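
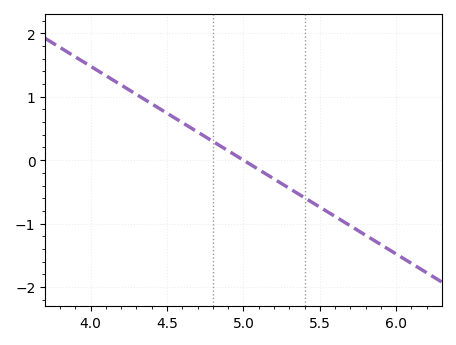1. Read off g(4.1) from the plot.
1.33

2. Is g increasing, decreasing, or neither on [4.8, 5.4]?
decreasing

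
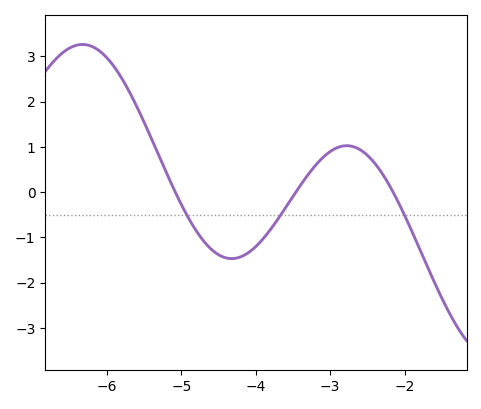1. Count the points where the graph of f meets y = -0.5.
3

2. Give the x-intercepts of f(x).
-5.08, -3.46, -2.15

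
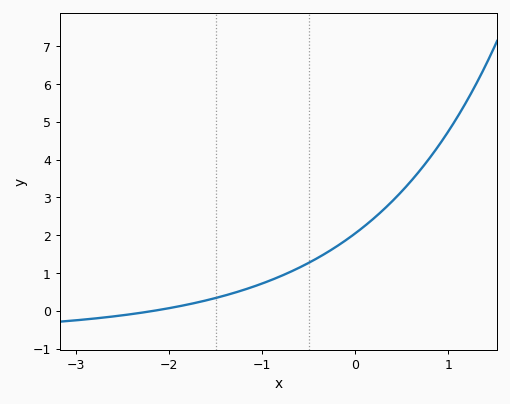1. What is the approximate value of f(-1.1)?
0.635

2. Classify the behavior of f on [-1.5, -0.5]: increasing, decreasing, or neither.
increasing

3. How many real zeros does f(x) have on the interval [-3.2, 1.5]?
1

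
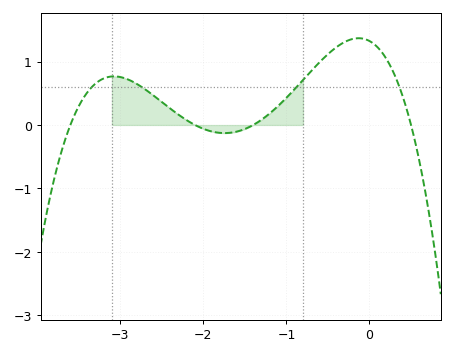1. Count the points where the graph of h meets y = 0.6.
4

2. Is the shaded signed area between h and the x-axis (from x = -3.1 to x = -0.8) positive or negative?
positive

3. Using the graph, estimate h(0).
1.32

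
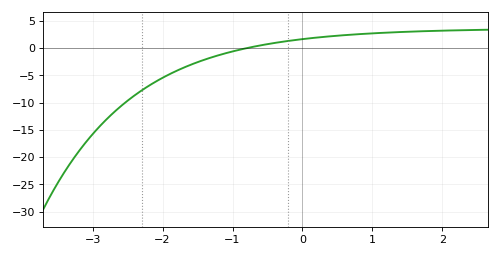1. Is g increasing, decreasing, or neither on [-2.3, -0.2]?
increasing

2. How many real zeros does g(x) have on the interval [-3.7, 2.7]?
1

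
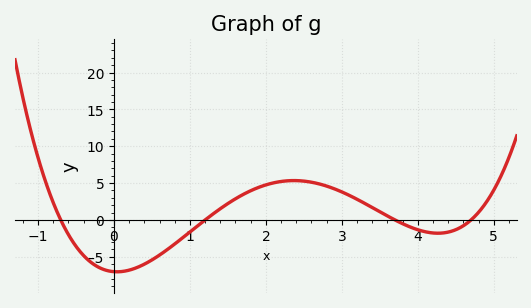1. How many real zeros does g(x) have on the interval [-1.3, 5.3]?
4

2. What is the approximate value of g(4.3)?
-2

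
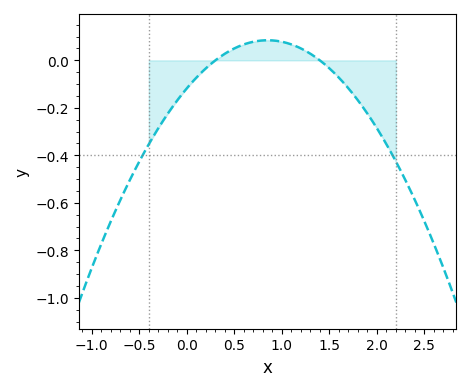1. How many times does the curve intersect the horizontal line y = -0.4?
2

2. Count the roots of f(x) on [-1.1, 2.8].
2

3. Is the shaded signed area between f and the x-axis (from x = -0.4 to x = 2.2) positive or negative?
negative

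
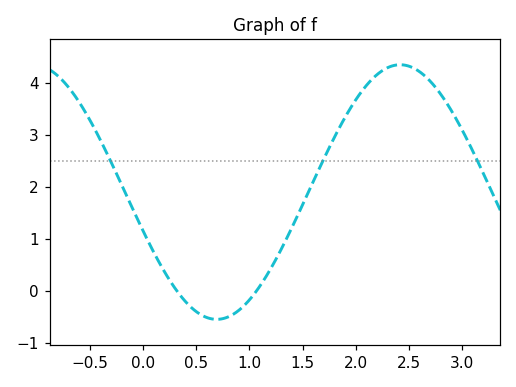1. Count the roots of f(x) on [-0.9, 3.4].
2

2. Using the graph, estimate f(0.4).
-0.211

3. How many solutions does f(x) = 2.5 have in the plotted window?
3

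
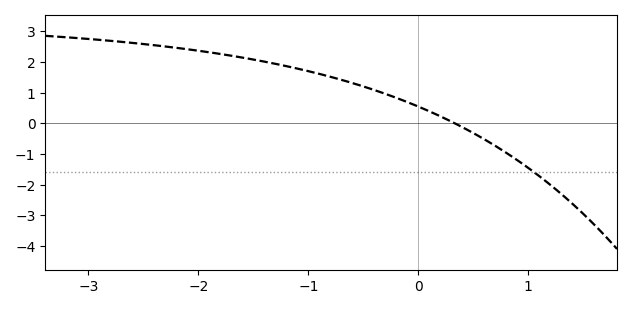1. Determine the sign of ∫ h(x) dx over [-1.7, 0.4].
positive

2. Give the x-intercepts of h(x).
0.3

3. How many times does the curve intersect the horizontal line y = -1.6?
1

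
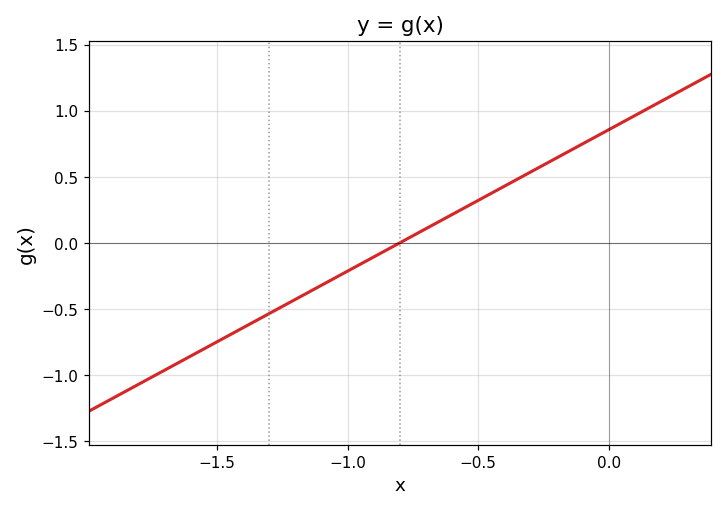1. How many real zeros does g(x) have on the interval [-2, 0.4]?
1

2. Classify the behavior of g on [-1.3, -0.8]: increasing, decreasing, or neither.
increasing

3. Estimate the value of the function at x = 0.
0.856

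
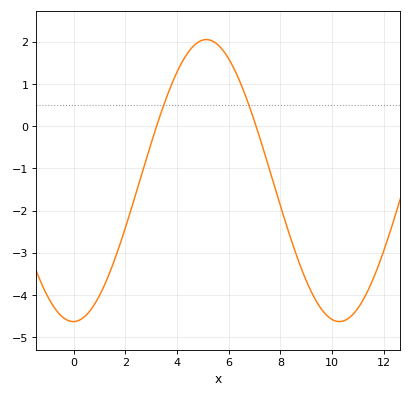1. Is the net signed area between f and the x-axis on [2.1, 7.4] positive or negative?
positive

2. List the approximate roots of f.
3.2, 7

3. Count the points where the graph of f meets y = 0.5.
2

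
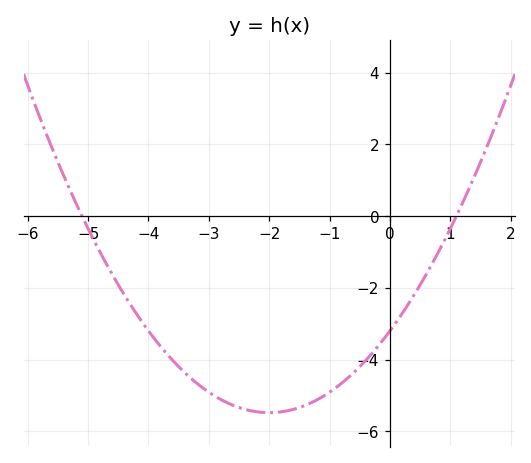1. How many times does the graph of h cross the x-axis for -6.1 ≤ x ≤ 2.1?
2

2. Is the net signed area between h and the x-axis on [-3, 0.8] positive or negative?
negative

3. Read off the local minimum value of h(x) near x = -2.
-5.4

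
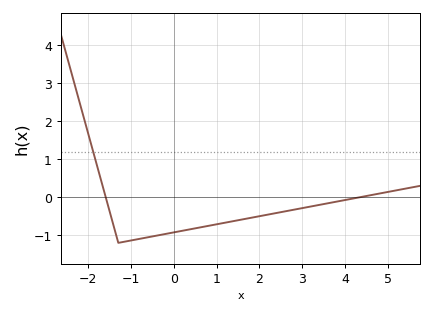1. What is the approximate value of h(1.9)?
-0.5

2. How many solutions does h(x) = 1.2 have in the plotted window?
1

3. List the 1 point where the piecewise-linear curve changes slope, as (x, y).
(-1.3, -1.2)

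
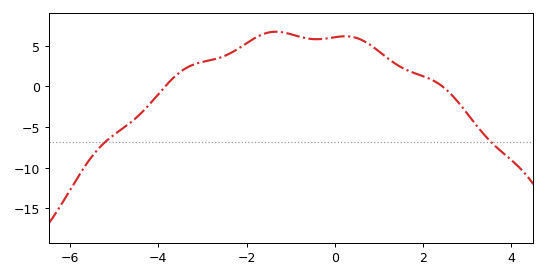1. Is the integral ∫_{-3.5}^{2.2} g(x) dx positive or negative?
positive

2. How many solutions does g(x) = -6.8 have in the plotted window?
2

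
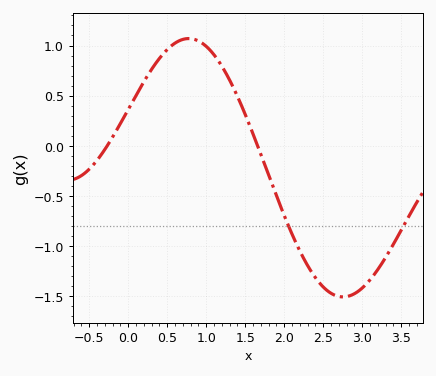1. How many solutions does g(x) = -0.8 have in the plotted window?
2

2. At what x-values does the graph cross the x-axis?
-0.3, 1.7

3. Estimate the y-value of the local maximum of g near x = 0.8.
1.05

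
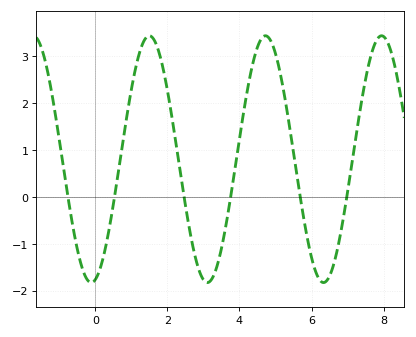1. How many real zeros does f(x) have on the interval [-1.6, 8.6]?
6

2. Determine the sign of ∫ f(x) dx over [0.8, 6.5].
positive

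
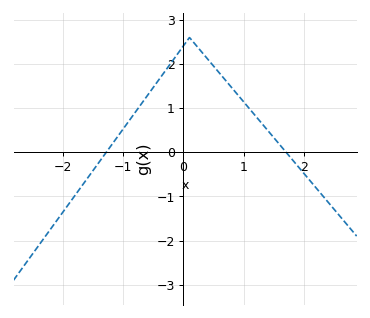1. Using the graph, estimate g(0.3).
2.3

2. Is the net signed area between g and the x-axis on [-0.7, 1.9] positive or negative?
positive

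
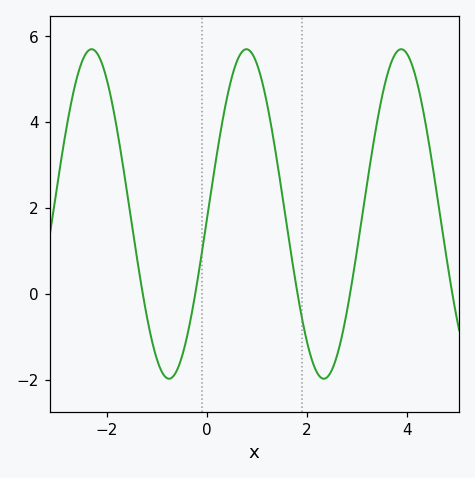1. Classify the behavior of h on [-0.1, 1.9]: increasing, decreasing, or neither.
neither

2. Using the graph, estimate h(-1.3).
0.146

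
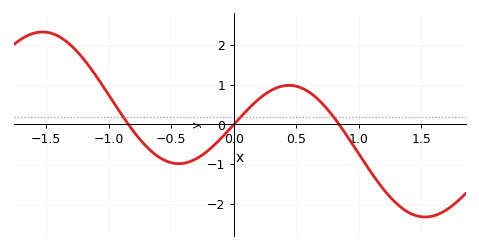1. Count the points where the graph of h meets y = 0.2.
3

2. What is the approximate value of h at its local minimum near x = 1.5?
-2.3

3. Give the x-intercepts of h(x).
-0.85, 0, 0.85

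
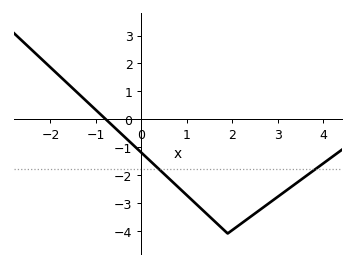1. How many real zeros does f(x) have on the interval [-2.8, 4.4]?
1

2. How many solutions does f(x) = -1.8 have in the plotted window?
2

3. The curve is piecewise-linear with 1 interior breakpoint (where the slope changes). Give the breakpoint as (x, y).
(1.9, -4.1)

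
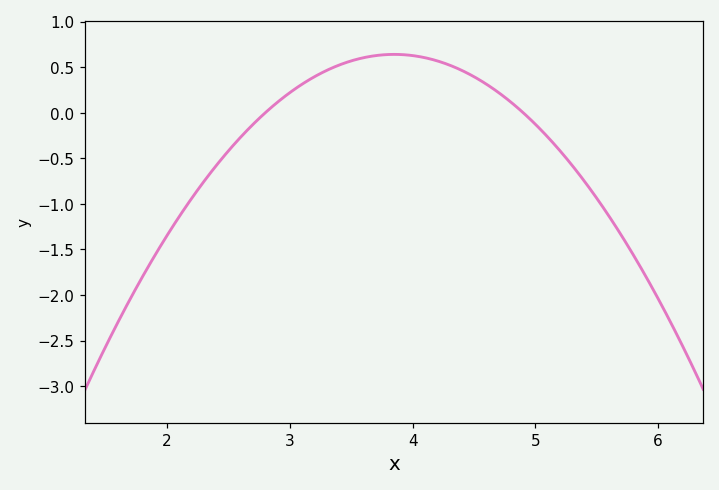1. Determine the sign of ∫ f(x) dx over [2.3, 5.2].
positive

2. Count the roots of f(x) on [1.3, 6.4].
2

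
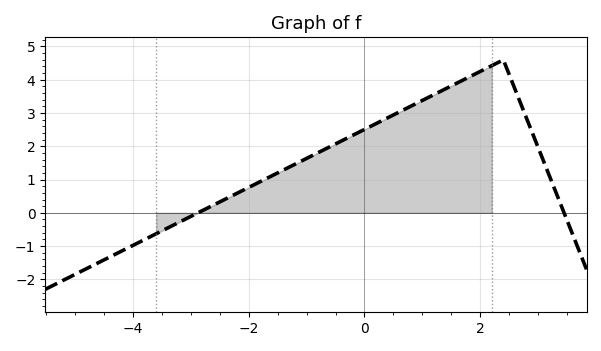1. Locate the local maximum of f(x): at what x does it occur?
2.4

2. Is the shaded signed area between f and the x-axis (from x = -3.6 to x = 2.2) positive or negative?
positive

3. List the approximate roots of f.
-2.88, 3.45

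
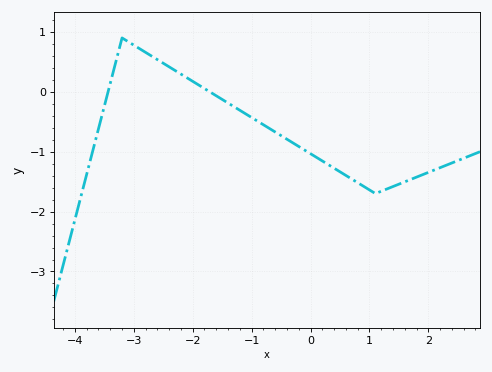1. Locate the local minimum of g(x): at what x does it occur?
1.1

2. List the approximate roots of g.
-3.4, -1.7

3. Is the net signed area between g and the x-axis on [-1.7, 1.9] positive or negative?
negative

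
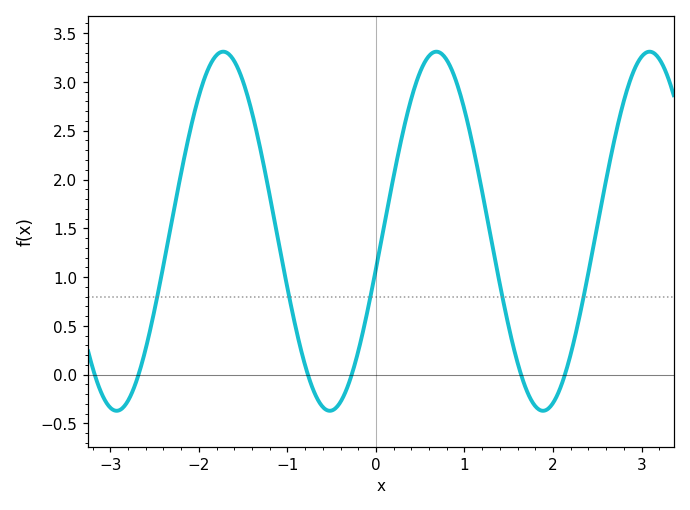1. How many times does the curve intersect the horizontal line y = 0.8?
5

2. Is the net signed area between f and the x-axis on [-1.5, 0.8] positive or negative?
positive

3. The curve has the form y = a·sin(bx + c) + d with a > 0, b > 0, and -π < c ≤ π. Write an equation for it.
y = 1.84sin(2.6x - 0.21) + 1.47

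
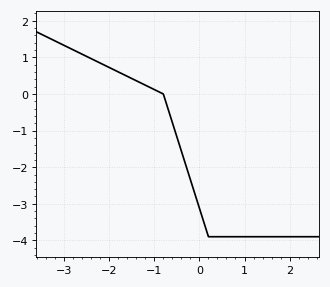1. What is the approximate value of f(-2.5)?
1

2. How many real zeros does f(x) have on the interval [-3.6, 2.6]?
1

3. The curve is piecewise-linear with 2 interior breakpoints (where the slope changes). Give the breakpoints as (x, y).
(-0.8, 0); (0.2, -3.9)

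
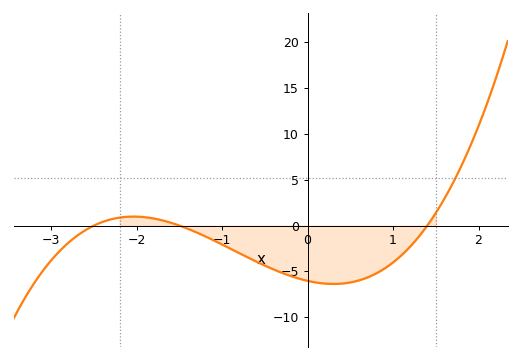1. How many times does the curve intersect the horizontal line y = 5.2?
1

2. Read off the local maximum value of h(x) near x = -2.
0.983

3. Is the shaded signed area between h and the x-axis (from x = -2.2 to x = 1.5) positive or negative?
negative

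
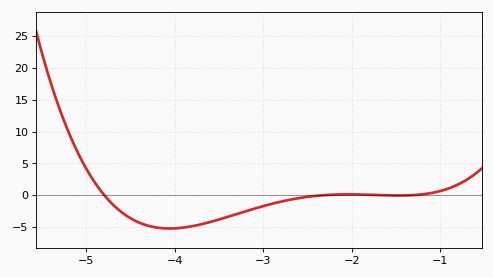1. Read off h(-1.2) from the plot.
0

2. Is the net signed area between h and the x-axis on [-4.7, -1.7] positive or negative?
negative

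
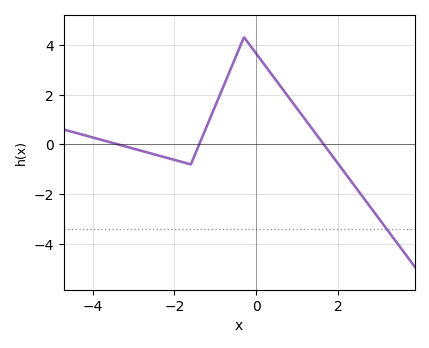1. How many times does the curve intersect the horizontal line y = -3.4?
1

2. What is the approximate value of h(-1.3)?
0.4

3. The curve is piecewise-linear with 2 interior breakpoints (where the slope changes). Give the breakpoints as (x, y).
(-1.6, -0.8); (-0.3, 4.3)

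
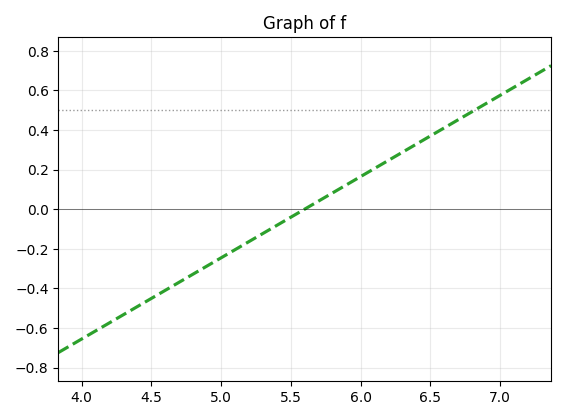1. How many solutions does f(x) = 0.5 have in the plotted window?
1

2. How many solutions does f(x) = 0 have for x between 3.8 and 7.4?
1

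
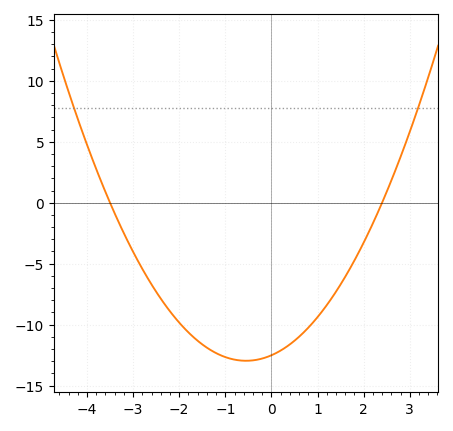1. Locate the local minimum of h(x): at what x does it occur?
-0.6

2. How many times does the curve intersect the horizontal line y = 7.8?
2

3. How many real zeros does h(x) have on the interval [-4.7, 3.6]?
2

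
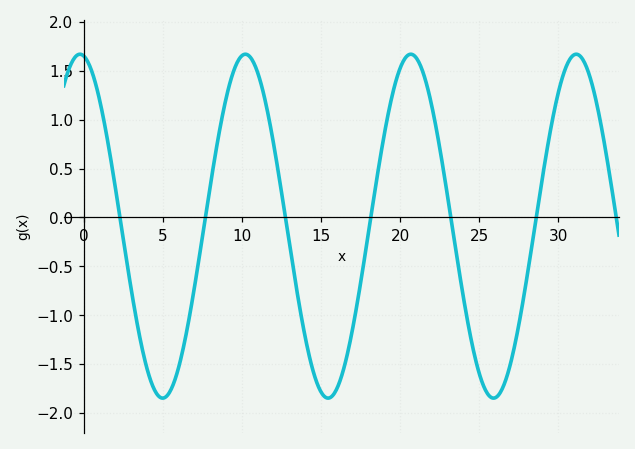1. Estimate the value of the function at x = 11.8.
0.923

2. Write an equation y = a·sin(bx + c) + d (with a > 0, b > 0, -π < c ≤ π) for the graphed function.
y = 1.76sin(0.6x + 1.73) - 0.09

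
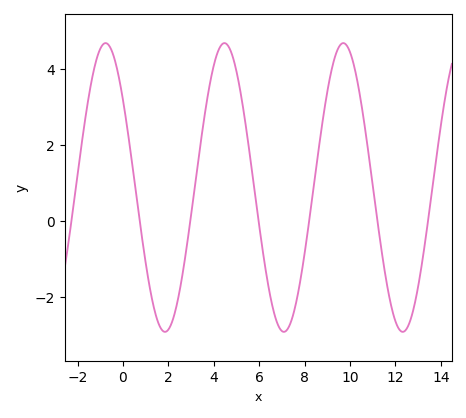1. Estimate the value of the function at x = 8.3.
0.4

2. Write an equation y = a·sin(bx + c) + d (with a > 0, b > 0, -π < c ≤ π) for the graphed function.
y = 3.8sin(1.2x + 2.5) + 0.88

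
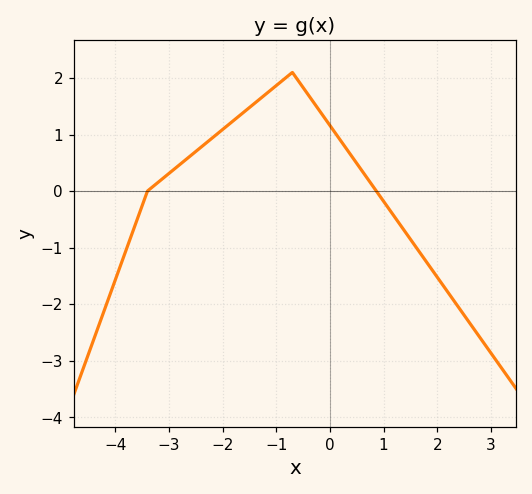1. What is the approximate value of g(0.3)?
0.757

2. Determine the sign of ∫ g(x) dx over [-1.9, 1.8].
positive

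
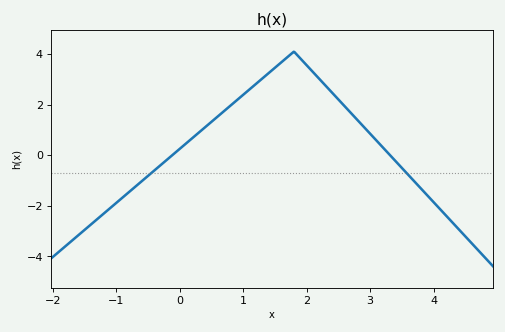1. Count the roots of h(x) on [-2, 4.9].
2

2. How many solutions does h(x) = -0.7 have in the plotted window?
2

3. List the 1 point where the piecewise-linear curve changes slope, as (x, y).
(1.8, 4.1)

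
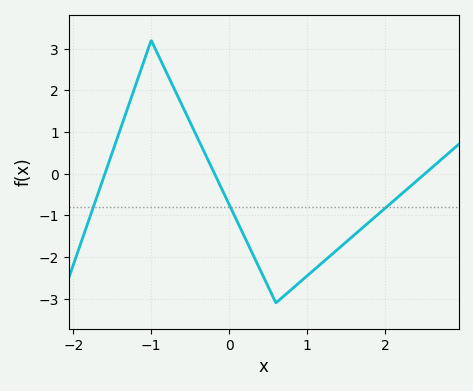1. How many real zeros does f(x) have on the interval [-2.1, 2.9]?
3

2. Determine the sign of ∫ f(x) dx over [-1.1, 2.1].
negative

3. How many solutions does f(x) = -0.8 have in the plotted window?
3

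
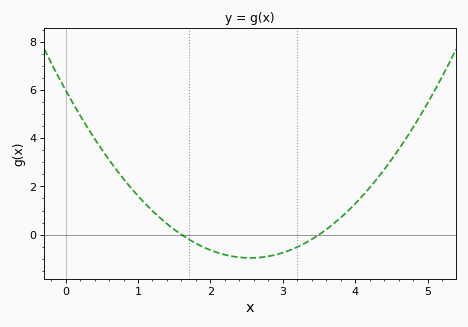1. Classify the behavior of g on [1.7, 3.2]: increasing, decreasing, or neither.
neither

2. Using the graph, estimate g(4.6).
3.6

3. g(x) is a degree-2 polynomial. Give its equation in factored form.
y = 1.07(x - 1.6)(x - 3.5)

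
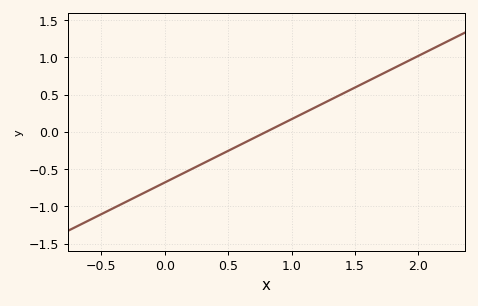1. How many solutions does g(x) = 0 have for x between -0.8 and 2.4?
1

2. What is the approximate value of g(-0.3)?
-0.95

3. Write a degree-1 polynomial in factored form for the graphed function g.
y = 0.85(x - 0.8)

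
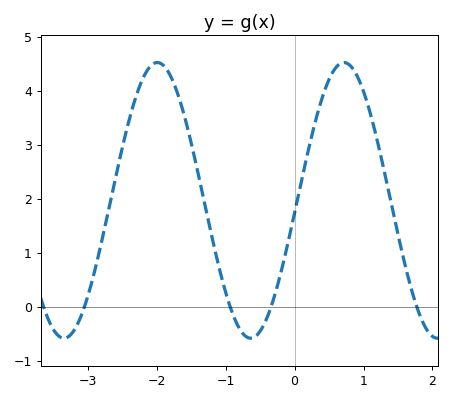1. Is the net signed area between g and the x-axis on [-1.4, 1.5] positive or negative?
positive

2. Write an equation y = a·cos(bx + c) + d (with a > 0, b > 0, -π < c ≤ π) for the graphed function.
y = 2.55cos(2.32x - 1.66) + 1.97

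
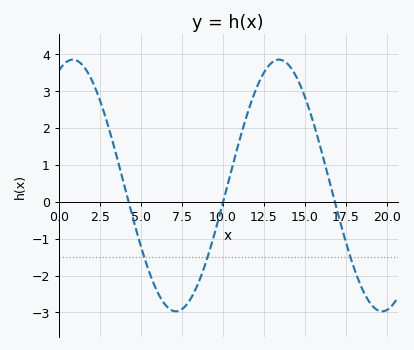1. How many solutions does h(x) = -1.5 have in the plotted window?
3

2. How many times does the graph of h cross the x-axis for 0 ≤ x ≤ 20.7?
3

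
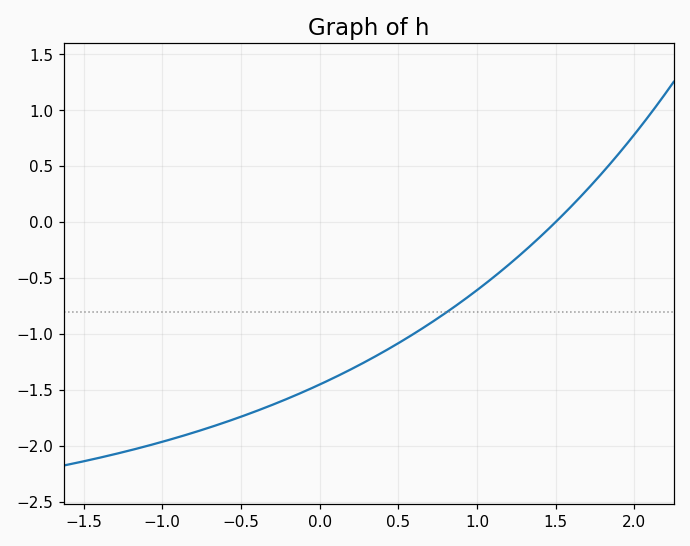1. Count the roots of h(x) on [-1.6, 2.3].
1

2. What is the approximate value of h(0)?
-1.45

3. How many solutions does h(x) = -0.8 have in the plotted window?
1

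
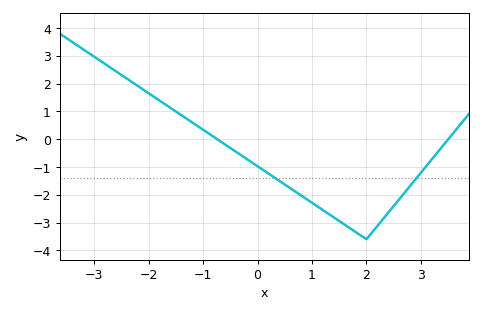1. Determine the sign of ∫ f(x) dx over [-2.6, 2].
negative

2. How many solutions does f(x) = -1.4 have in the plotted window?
2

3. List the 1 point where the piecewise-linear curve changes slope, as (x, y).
(2, -3.6)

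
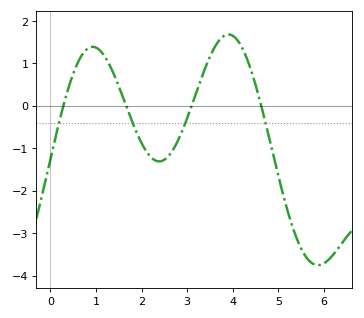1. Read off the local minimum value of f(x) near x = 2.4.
-1.31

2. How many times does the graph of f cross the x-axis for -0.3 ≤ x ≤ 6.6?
4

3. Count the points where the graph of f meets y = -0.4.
4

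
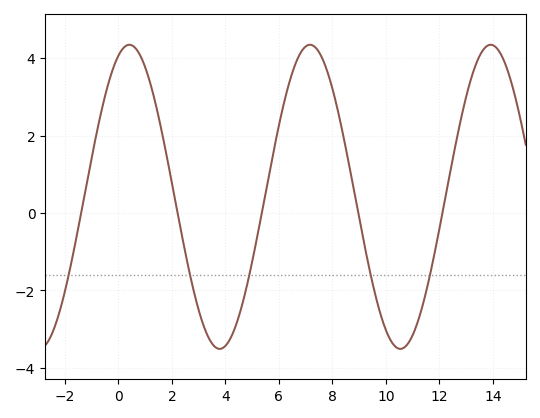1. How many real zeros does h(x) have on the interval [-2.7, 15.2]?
5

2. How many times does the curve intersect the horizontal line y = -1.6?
5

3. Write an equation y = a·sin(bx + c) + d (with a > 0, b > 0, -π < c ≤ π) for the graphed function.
y = 3.93sin(0.93x + 1.2) + 0.42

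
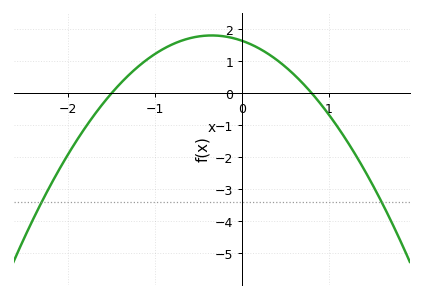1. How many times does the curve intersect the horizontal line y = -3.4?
2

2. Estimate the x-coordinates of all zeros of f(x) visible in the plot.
-1.5, 0.8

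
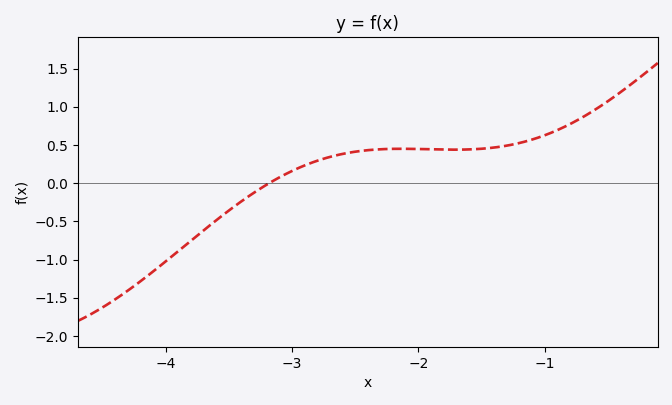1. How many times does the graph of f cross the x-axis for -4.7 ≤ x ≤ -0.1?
1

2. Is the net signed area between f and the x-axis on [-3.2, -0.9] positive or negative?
positive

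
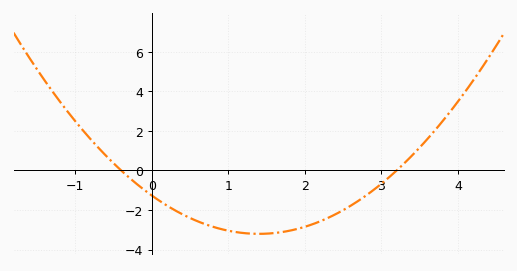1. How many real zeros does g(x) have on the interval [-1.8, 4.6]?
2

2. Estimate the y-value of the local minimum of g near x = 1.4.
-3.2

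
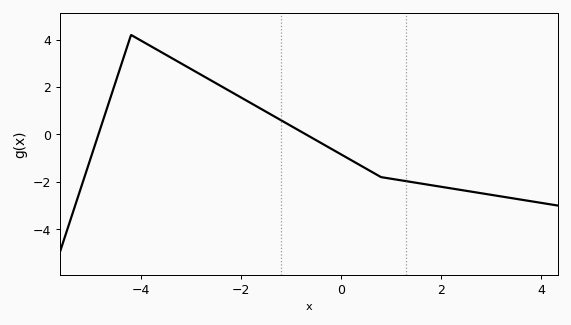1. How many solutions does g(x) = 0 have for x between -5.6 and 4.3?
2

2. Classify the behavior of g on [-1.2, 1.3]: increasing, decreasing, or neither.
decreasing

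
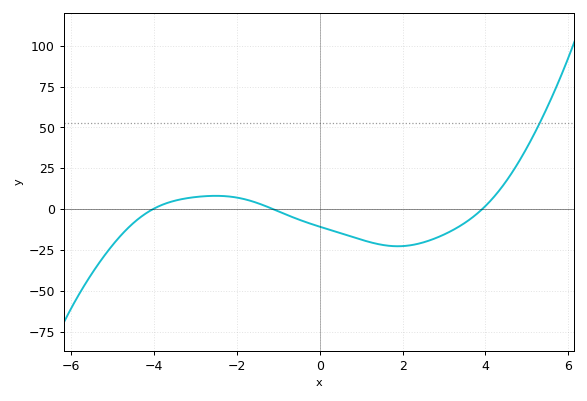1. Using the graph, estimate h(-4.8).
-15.9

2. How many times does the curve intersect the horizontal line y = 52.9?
1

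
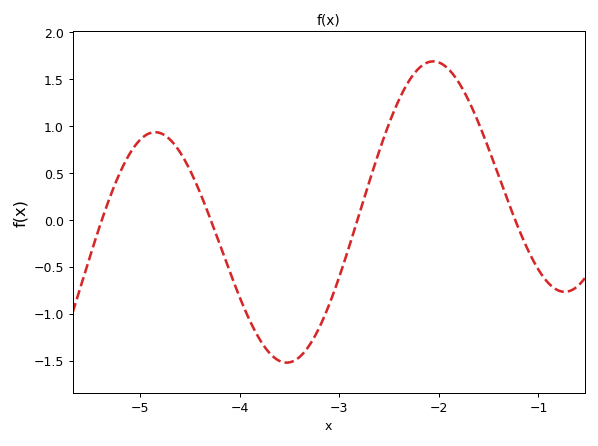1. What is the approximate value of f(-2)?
1.7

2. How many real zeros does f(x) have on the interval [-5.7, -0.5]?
4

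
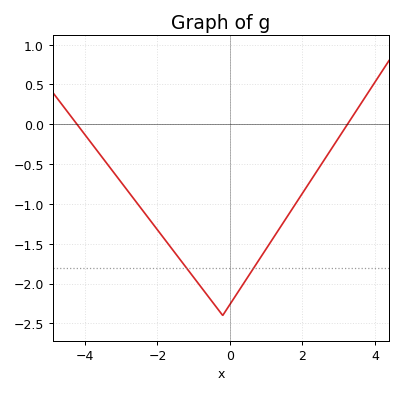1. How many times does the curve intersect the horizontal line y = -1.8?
2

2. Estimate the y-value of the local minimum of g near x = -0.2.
-2.4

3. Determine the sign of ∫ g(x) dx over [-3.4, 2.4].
negative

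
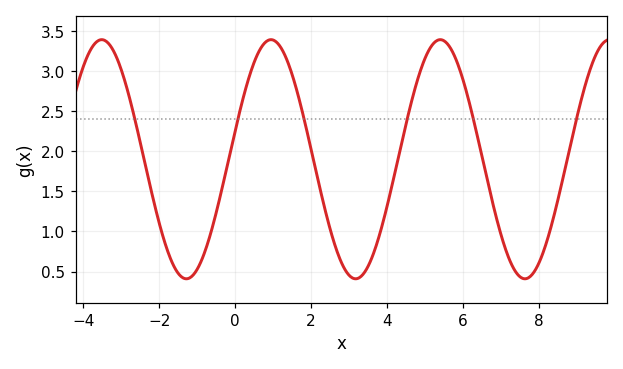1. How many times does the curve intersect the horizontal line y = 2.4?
6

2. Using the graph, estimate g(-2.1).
1.3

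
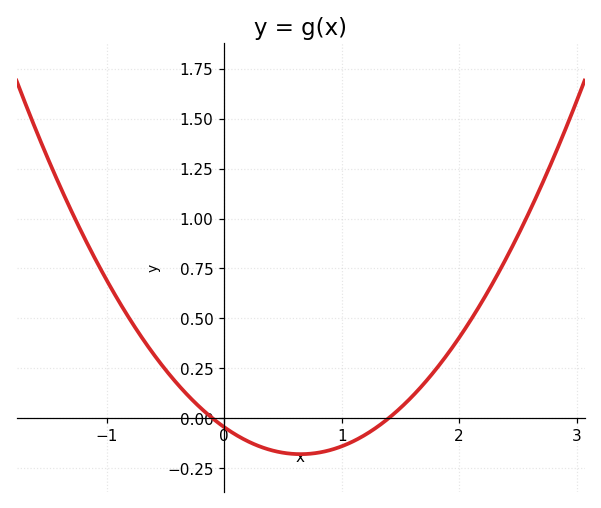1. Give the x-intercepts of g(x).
-0.1, 1.4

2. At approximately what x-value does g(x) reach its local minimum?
0.65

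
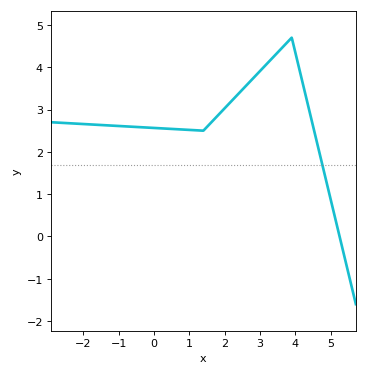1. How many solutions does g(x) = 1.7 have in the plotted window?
1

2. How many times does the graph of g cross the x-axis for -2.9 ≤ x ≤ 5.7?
1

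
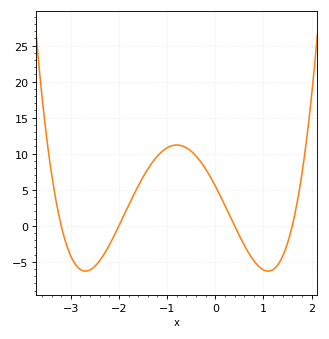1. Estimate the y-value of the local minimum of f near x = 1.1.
-6.5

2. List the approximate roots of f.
-3.2, -2, 0.4, 1.6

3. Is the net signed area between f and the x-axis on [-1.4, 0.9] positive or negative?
positive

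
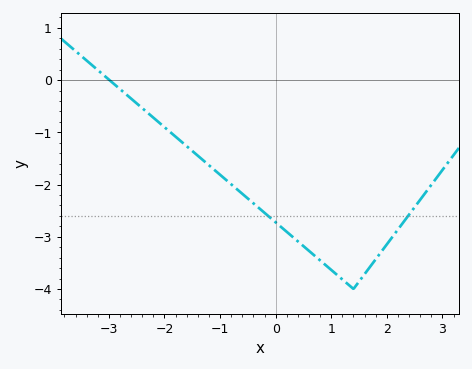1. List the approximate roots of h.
-2.99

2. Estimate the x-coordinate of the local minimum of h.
1.4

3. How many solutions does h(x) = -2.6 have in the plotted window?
2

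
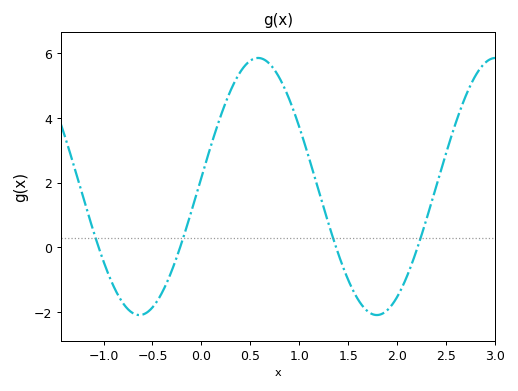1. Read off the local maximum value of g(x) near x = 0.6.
5.8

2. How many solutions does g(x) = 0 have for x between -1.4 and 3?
4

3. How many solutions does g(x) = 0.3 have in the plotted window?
4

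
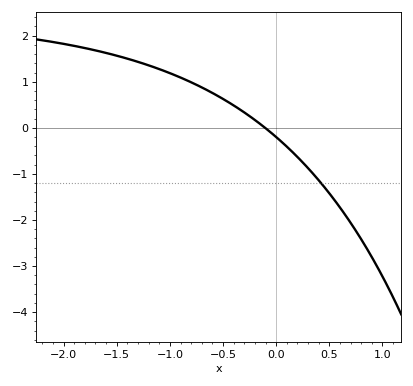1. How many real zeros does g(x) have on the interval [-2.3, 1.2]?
1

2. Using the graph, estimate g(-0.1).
0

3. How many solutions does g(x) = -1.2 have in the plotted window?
1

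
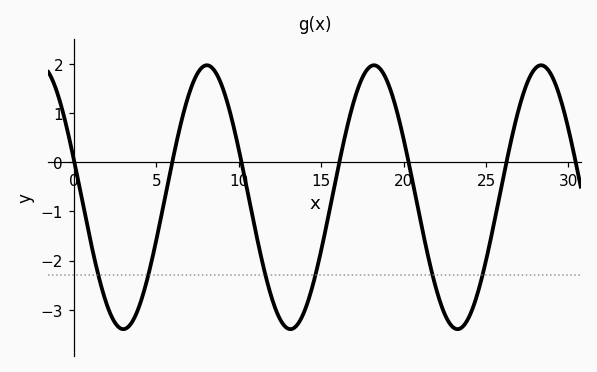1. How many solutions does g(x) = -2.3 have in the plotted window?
6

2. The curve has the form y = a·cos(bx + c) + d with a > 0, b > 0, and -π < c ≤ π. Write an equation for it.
y = 2.68cos(0.62x + 1.3) - 0.71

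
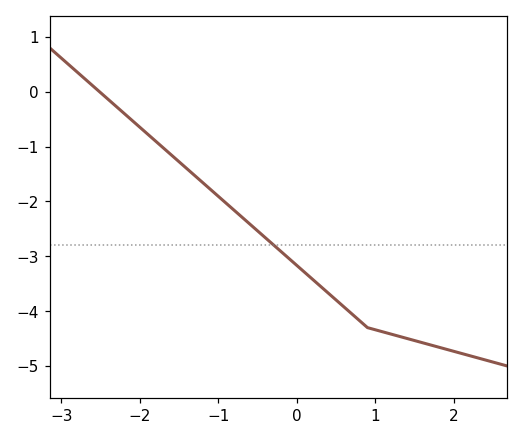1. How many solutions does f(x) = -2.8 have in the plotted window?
1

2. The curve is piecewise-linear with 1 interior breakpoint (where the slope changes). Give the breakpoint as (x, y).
(0.9, -4.3)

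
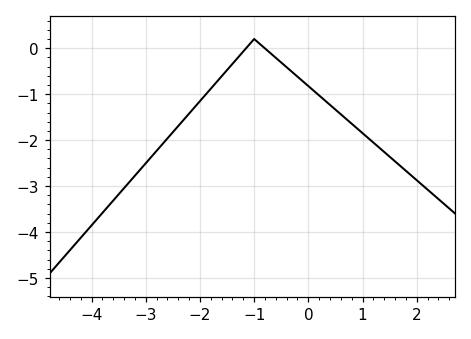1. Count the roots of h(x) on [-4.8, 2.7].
2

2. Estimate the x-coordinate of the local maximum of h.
-1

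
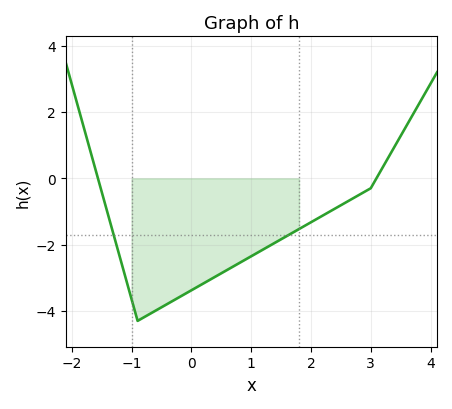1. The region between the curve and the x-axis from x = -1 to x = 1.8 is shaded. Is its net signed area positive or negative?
negative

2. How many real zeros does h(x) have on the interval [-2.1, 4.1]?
2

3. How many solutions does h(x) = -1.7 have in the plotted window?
2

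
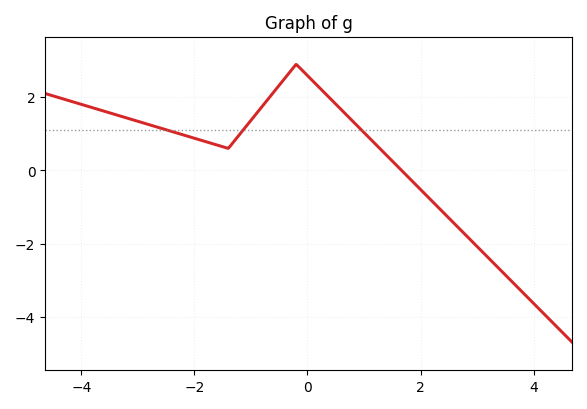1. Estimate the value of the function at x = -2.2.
1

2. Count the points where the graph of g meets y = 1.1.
3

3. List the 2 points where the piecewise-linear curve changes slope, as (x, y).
(-1.4, 0.6); (-0.2, 2.9)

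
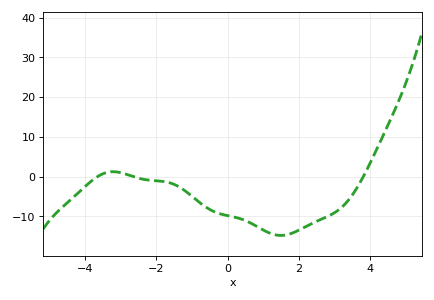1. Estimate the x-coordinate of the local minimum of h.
1.5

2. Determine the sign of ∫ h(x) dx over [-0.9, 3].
negative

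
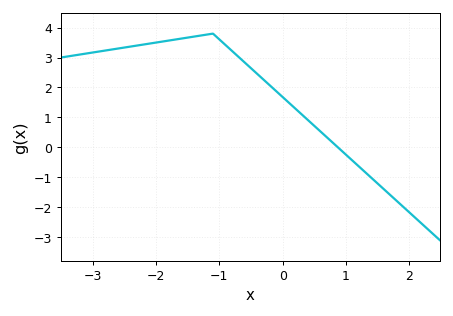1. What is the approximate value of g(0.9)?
-0.057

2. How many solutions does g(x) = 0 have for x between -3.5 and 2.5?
1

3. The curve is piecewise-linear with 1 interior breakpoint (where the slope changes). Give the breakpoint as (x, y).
(-1.1, 3.8)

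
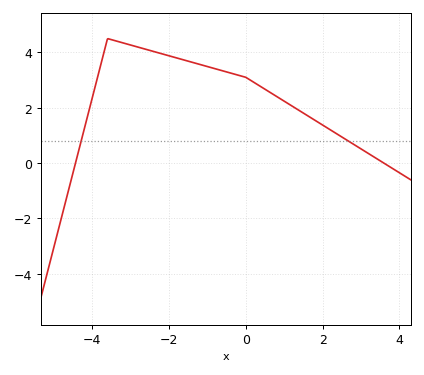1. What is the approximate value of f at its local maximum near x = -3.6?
4.4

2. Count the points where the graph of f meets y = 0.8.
2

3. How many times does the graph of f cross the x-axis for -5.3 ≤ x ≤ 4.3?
2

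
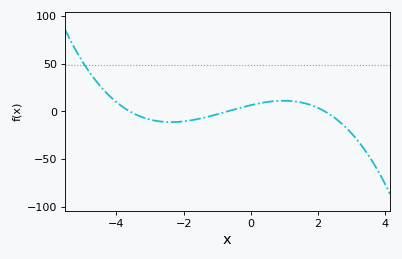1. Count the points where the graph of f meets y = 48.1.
1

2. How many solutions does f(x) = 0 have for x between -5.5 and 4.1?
3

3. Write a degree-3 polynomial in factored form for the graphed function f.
y = -1.19(x + 3.6)(x + 0.7)(x - 2.2)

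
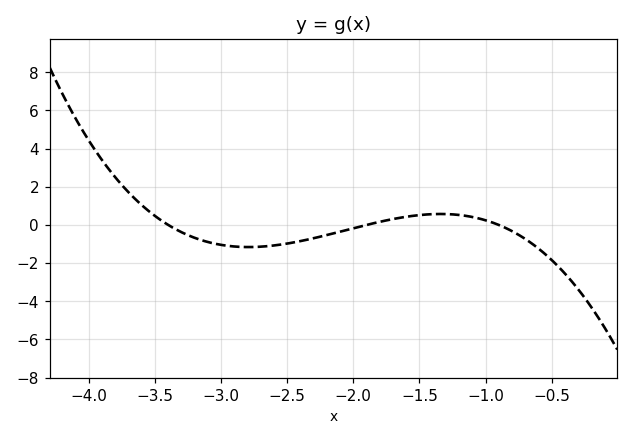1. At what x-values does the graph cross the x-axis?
-3.4, -1.9, -0.9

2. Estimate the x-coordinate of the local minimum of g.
-2.79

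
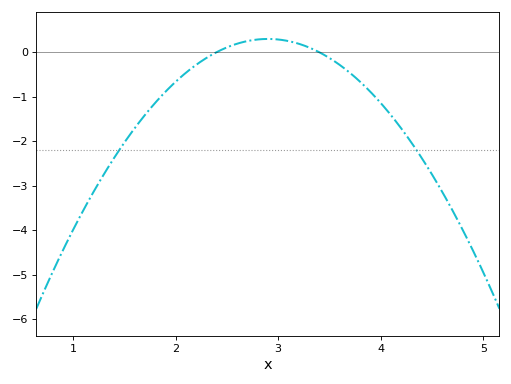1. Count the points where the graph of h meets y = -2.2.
2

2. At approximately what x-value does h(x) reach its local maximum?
2.9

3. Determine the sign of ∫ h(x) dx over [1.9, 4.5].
negative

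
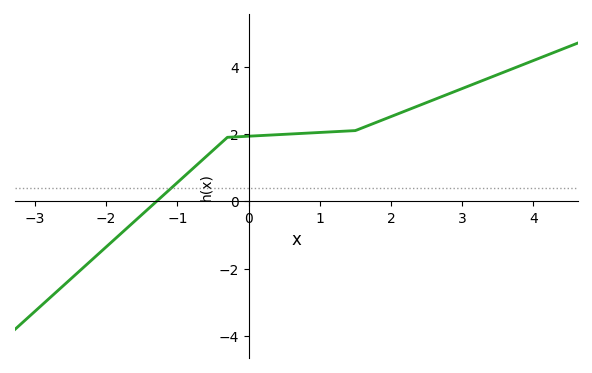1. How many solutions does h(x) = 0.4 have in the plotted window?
1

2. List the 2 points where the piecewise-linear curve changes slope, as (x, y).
(-0.3, 1.9); (1.5, 2.1)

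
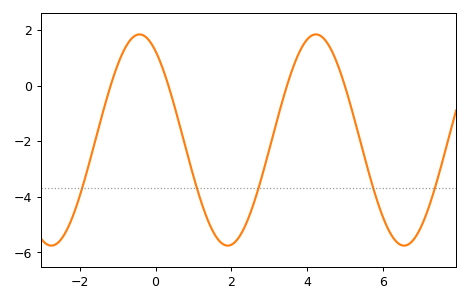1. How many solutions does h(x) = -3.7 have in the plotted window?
5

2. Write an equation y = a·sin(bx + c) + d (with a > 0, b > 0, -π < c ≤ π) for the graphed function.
y = 3.8sin(1.4x + 2.1) - 1.96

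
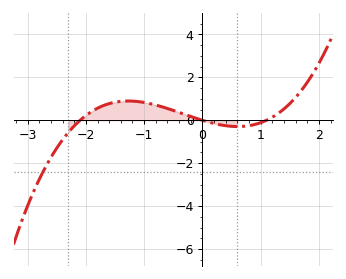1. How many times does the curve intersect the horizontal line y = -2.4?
1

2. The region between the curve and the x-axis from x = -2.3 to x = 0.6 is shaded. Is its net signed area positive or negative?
positive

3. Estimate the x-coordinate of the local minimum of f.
0.6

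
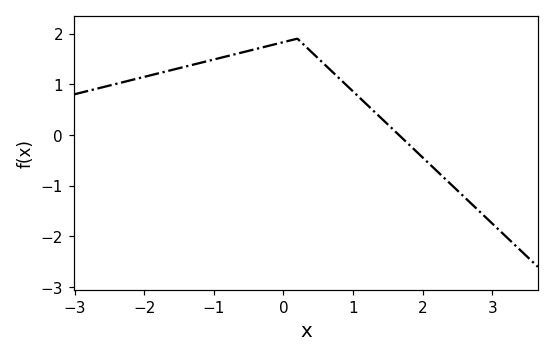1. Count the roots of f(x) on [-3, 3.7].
1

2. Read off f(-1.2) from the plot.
1.4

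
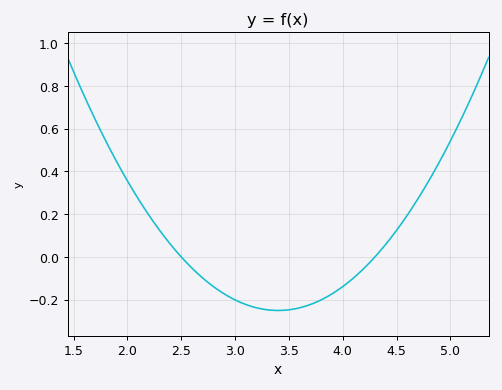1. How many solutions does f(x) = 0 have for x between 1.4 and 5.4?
2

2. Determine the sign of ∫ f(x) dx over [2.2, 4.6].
negative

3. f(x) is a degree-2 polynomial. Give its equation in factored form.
y = 0.31(x - 2.5)(x - 4.3)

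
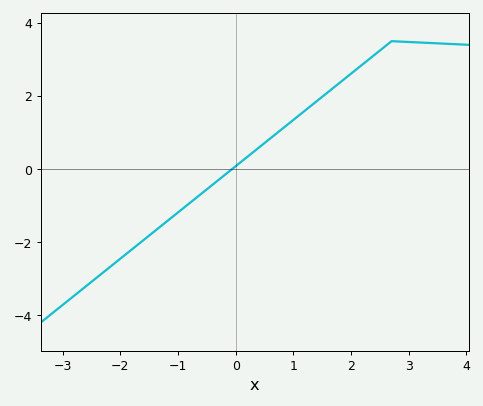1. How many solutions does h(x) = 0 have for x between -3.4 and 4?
1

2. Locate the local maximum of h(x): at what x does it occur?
2.7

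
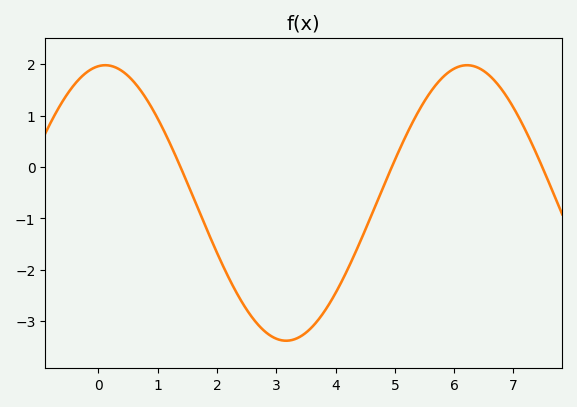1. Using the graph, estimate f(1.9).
-1.41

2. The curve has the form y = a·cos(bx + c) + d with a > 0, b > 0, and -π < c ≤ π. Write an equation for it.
y = 2.68cos(1.03x - 0.12) - 0.7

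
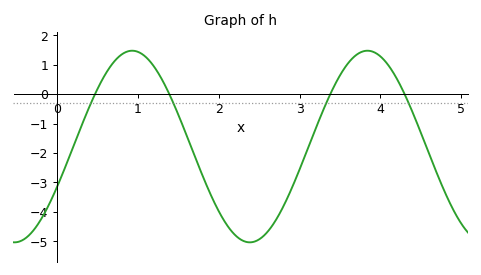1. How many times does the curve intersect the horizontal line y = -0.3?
4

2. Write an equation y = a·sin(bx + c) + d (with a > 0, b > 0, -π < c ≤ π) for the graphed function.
y = 3.25sin(2.2x - 0.44) - 1.78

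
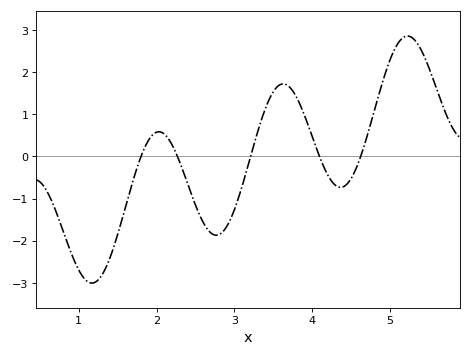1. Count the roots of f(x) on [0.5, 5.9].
5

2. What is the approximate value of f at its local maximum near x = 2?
0.587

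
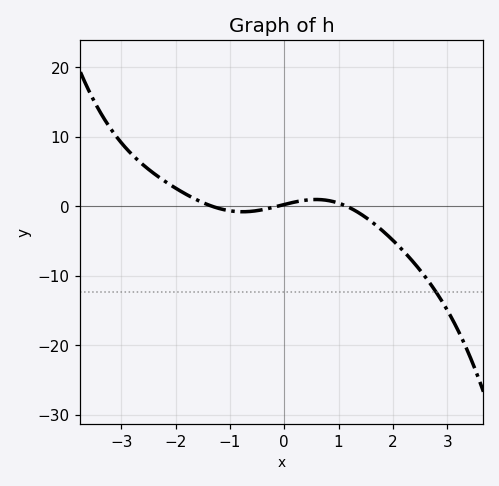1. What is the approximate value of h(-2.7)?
6.68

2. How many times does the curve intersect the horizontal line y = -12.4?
1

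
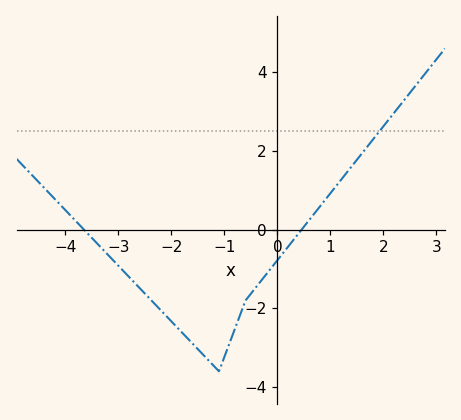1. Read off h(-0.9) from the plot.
-2.8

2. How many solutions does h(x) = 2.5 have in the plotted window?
1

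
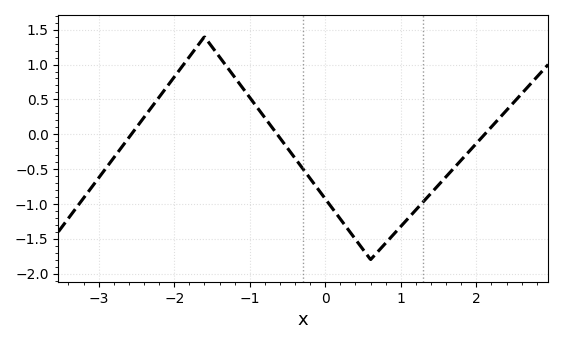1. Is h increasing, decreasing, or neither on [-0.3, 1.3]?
neither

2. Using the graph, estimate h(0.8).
-1.56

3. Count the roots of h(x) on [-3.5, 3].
3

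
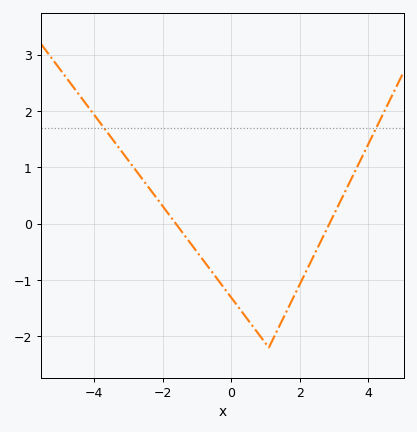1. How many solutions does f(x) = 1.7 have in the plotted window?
2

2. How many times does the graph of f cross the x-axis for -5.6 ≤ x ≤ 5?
2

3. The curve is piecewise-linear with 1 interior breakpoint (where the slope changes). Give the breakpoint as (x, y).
(1.1, -2.2)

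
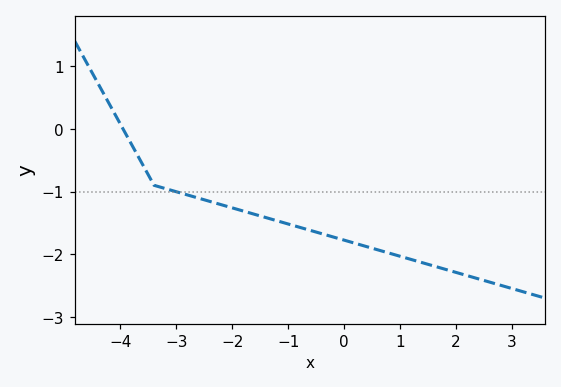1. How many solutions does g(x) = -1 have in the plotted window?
1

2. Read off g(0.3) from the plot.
-1.85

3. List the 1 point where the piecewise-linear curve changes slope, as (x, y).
(-3.4, -0.9)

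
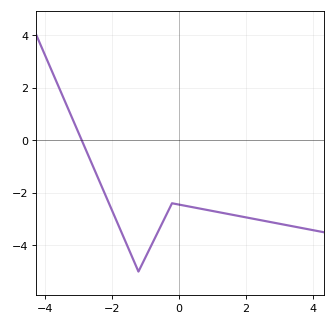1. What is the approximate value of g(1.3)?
-2.8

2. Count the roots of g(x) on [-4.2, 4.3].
1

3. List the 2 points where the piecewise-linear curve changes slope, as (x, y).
(-1.2, -5); (-0.2, -2.4)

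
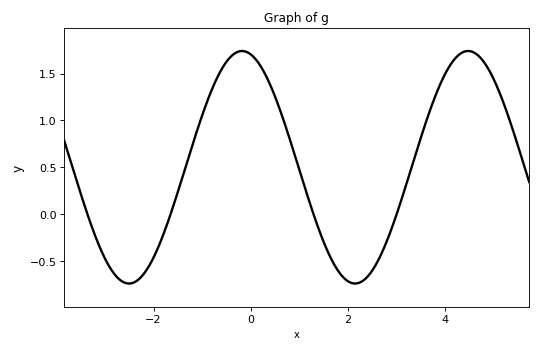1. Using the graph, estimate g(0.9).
0.65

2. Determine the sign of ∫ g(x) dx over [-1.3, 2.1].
positive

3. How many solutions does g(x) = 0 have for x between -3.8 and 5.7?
4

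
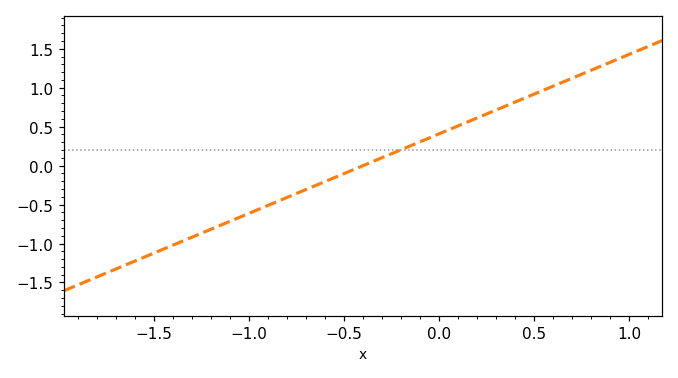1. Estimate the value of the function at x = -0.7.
-0.3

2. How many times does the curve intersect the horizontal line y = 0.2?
1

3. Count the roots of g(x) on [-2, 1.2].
1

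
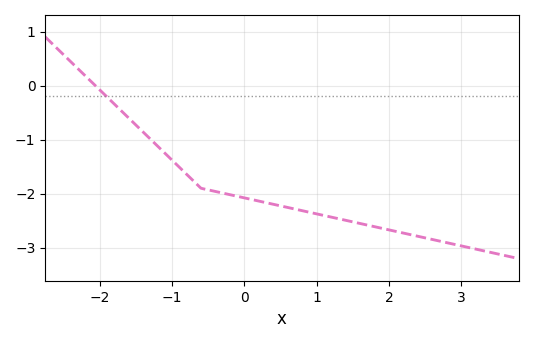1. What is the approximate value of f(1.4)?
-2.49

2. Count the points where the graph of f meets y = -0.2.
1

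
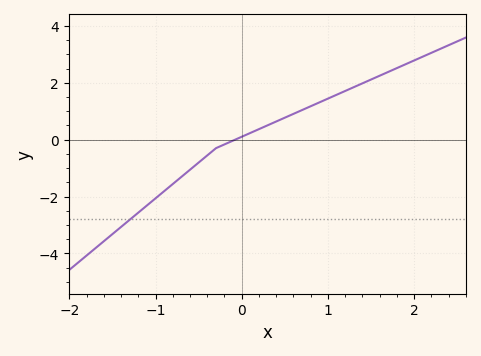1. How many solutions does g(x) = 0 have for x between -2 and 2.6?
1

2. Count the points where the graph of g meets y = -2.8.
1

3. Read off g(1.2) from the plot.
1.8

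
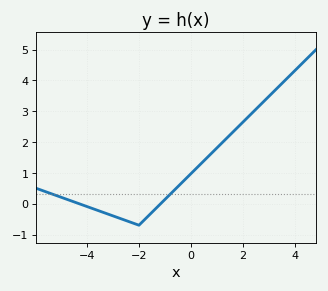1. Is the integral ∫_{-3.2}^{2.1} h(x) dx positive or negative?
positive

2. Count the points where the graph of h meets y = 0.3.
2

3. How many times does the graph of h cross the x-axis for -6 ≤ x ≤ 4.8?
2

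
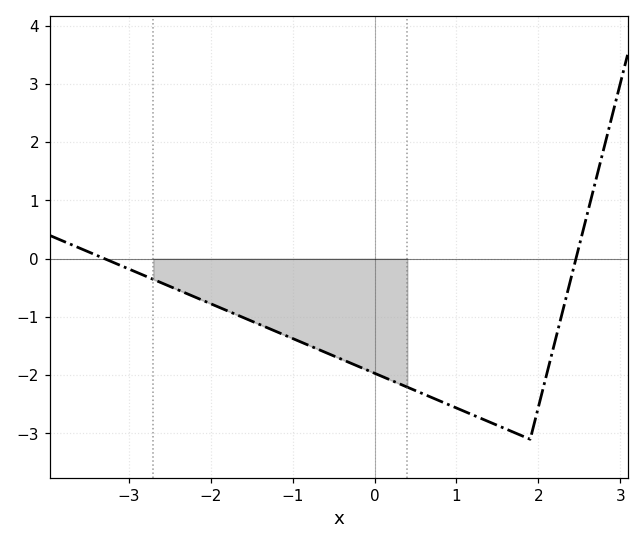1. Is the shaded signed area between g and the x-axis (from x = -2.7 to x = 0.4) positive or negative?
negative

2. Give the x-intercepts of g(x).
-3.3, 2.5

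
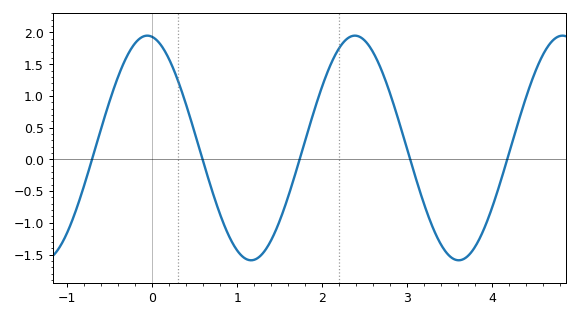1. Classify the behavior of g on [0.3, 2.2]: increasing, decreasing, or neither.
neither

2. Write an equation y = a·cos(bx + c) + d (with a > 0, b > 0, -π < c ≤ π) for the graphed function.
y = 1.77cos(2.57x + 0.15) + 0.18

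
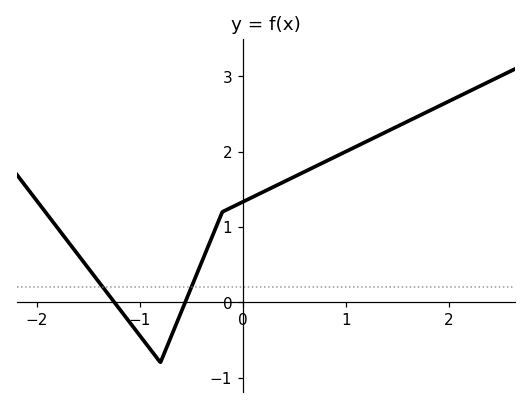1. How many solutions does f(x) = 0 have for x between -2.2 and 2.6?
2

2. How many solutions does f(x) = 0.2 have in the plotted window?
2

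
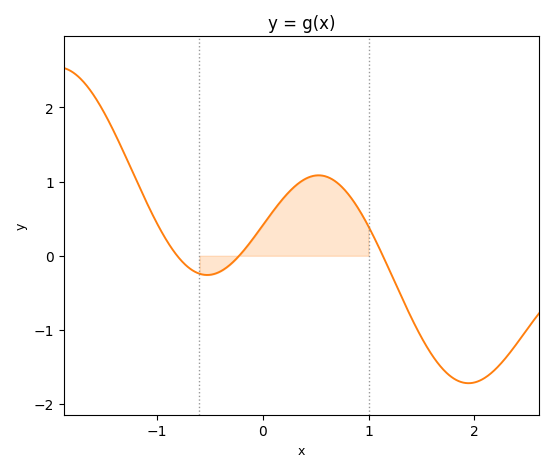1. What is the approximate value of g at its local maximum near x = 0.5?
1.08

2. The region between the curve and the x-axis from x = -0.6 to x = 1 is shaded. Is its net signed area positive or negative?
positive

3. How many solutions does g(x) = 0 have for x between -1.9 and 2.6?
3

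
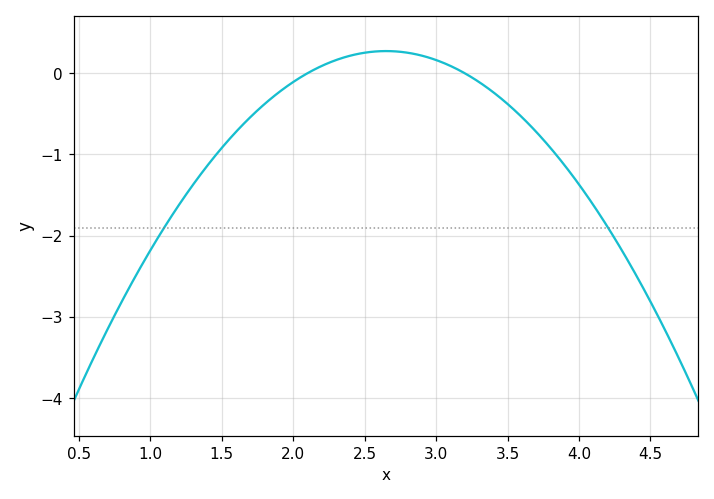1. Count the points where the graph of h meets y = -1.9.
2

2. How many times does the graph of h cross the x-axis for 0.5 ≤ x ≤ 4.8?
2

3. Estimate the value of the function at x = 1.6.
-0.72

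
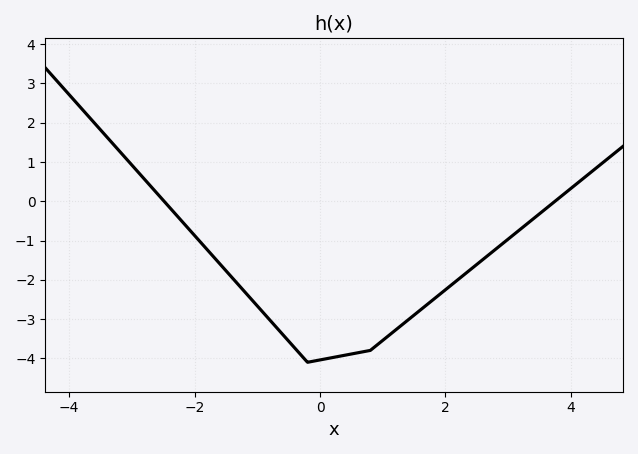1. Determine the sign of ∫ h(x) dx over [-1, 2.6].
negative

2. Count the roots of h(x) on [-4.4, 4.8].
2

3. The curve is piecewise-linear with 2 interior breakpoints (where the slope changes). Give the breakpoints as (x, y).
(-0.2, -4.1); (0.8, -3.8)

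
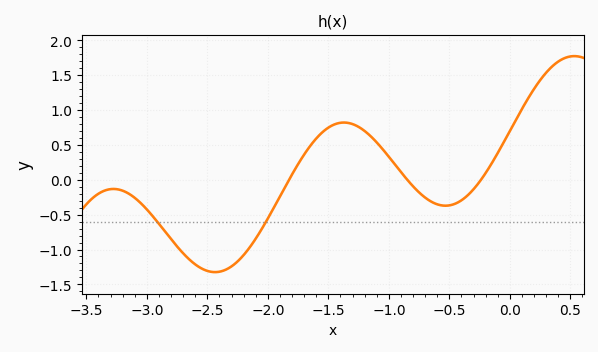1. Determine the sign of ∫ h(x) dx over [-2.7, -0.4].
negative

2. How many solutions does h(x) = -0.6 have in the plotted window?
2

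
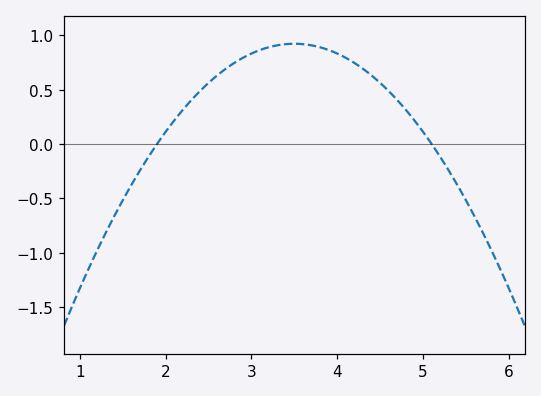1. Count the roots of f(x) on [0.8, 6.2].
2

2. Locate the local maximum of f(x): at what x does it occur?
3.5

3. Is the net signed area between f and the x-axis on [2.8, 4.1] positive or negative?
positive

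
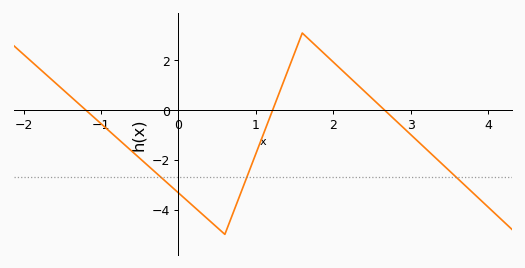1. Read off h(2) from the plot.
2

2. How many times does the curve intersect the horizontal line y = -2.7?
3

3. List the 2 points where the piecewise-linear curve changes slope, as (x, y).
(0.6, -5); (1.6, 3.1)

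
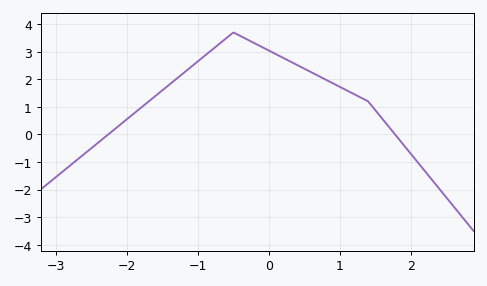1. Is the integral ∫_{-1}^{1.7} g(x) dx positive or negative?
positive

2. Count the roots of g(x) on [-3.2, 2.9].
2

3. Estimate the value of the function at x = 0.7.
2.1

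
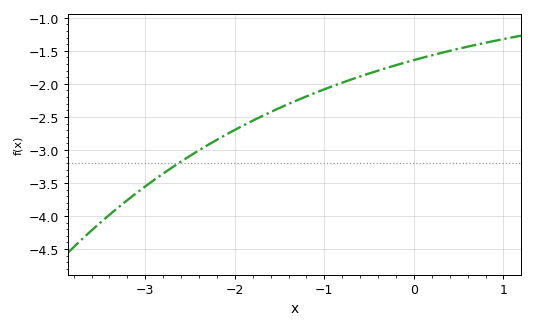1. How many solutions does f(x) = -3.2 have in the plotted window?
1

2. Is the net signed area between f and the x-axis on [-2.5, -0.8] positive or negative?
negative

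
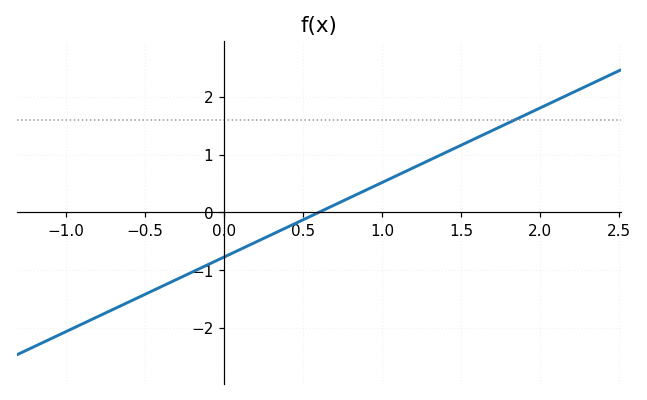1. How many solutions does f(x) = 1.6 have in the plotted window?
1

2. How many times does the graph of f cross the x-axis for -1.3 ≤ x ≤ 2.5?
1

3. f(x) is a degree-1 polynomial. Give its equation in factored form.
y = 1.29(x - 0.6)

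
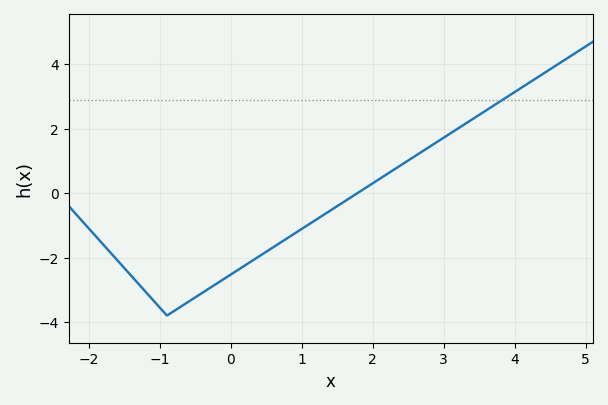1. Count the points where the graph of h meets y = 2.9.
1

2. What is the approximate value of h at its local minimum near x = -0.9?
-3.8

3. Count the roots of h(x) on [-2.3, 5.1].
1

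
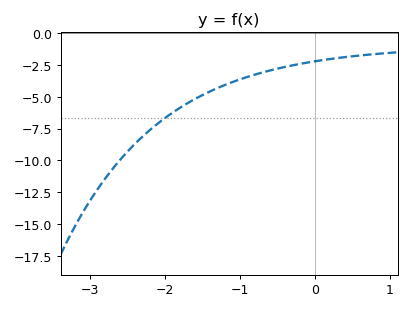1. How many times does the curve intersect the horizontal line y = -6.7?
1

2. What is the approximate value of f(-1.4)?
-4.6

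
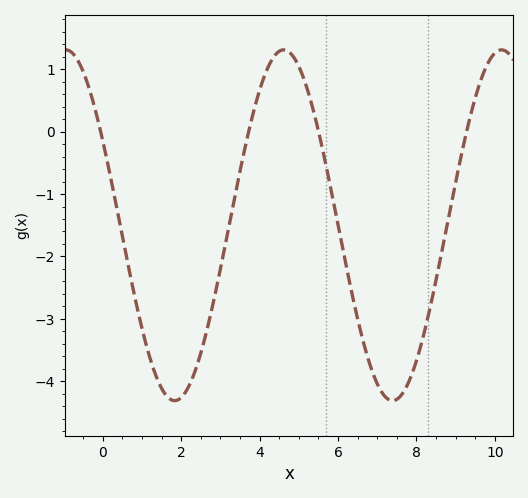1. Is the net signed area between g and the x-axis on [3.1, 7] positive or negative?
negative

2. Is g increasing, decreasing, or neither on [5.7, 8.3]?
neither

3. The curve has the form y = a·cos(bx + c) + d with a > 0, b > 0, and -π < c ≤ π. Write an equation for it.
y = 2.81cos(1.1x + 1.1) - 1.5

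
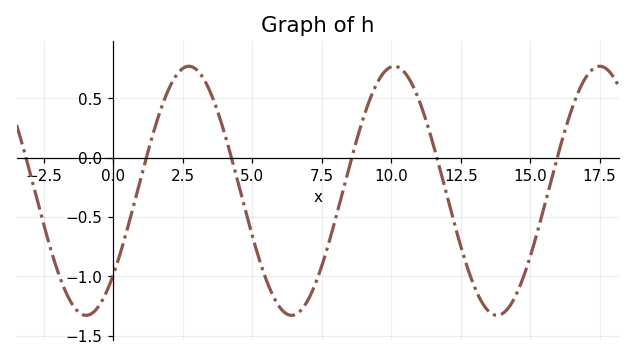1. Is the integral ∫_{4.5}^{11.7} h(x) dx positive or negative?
negative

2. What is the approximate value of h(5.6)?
-1.1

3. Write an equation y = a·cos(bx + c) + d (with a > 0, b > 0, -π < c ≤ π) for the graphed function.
y = 1.05cos(0.85x - 2.3) - 0.28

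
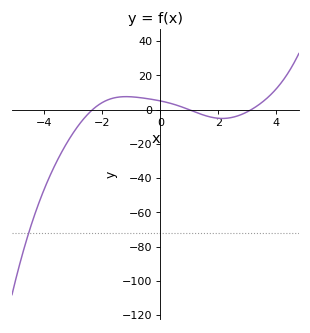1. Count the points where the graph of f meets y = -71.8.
1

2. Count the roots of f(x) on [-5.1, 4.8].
3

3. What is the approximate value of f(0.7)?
1.83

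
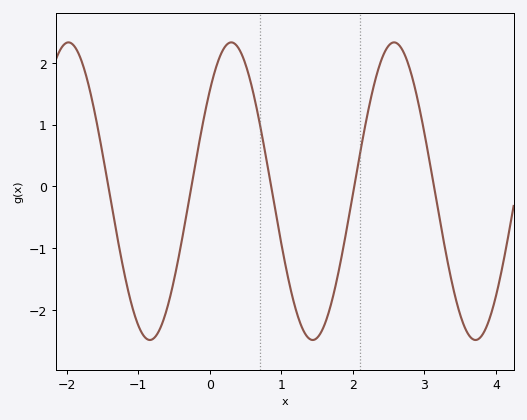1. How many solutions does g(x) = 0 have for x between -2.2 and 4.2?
5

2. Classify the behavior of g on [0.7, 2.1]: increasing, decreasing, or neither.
neither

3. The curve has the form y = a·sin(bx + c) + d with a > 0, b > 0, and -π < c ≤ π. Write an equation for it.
y = 2.41sin(2.76x + 0.74) - 0.08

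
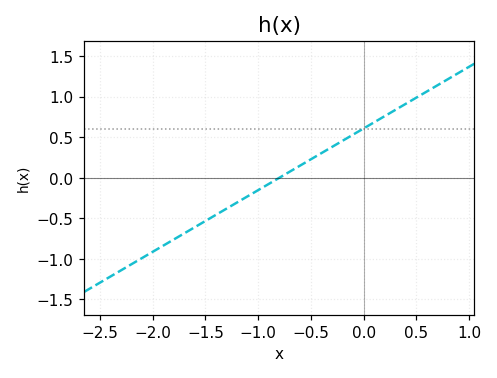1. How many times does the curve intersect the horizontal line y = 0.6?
1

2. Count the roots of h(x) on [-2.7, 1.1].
1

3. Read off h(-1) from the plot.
-0.15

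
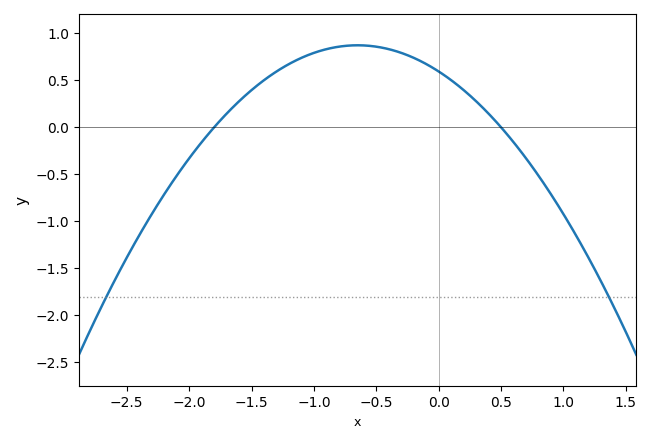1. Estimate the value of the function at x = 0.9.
-0.7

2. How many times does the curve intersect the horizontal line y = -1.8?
2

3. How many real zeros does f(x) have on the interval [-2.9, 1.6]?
2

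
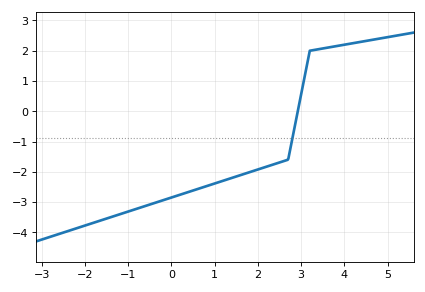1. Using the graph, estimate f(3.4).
2.05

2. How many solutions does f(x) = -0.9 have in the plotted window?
1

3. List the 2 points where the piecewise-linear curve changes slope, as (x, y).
(2.7, -1.6); (3.2, 2)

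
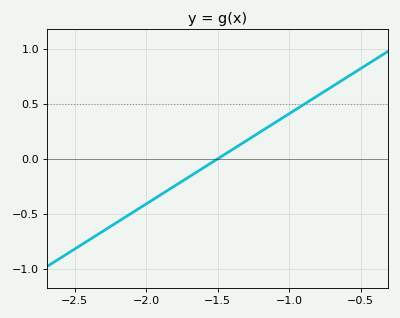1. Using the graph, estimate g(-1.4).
0.082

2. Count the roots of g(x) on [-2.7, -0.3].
1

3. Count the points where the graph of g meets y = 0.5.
1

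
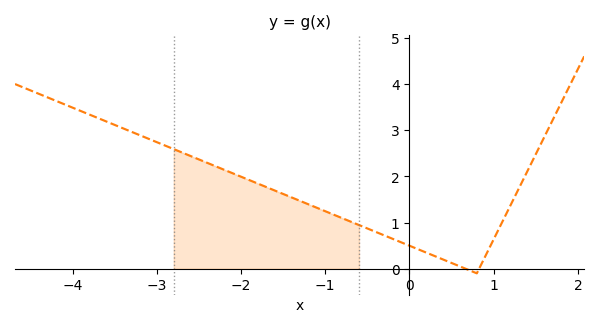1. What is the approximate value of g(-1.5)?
1.62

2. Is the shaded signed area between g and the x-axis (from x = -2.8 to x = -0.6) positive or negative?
positive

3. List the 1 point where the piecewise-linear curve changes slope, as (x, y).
(0.8, -0.1)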